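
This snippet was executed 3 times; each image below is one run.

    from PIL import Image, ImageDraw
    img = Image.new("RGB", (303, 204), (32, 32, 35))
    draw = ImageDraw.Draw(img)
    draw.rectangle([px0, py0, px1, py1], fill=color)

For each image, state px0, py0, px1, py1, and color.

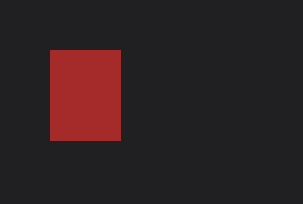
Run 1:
px0 = 50; py0 = 50; px1 = 120; py1 = 140; color = 'brown'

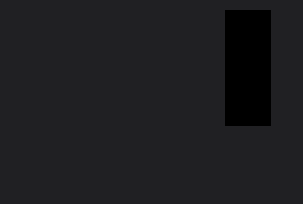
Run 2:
px0 = 225; py0 = 10; px1 = 270; py1 = 125; color = 'black'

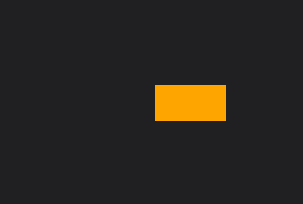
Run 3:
px0 = 155; py0 = 85; px1 = 225; py1 = 120; color = 'orange'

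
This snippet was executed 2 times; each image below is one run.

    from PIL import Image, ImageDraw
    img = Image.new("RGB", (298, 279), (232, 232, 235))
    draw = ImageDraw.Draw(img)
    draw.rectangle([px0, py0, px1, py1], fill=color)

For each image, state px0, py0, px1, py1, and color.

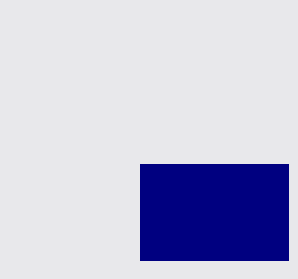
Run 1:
px0 = 140, py0 = 164, px1 = 288, py1 = 260, color = 'navy'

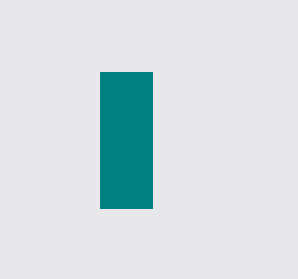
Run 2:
px0 = 100, py0 = 72, px1 = 152, py1 = 208, color = 'teal'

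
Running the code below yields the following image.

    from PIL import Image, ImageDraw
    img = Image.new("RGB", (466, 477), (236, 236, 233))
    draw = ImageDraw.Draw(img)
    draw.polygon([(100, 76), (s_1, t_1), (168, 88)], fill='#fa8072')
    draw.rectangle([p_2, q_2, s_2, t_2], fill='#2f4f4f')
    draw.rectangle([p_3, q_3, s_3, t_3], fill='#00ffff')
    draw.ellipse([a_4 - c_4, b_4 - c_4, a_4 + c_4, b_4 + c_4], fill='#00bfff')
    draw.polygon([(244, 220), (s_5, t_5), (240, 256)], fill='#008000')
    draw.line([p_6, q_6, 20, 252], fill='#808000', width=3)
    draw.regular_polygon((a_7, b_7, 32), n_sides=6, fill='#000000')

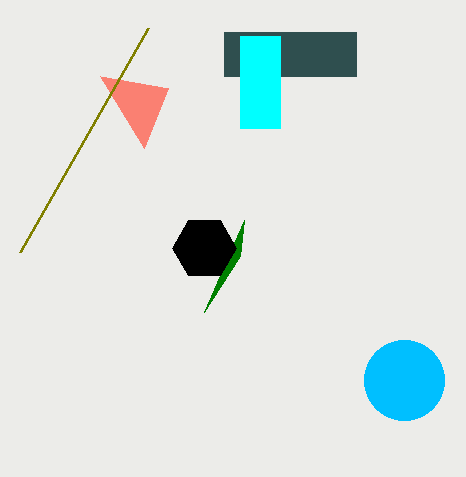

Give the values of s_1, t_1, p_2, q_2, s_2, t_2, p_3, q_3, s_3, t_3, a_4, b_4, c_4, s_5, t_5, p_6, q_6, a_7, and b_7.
s_1 = 144
t_1 = 148
p_2 = 224
q_2 = 32
s_2 = 356
t_2 = 76
p_3 = 240
q_3 = 36
s_3 = 280
t_3 = 128
a_4 = 404
b_4 = 380
c_4 = 40
s_5 = 204
t_5 = 312
p_6 = 148
q_6 = 28
a_7 = 204
b_7 = 248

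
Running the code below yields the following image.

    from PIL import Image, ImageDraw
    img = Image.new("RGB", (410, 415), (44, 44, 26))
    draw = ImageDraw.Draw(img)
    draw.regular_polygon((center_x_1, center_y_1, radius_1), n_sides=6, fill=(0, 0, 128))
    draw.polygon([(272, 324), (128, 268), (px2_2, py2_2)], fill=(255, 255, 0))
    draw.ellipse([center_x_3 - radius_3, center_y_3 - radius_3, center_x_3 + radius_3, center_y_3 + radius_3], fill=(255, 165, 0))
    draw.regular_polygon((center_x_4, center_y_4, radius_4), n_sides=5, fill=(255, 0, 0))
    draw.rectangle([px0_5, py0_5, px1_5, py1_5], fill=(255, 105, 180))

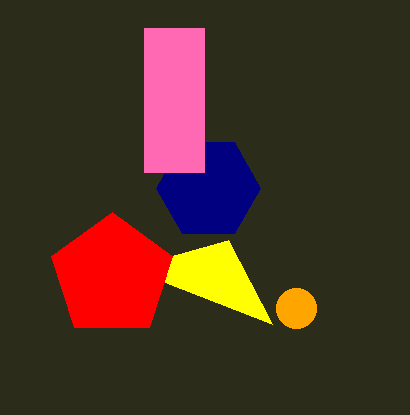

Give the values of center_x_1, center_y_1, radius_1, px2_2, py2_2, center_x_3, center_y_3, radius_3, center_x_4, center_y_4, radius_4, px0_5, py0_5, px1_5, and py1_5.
center_x_1 = 208, center_y_1 = 188, radius_1 = 52, px2_2 = 228, py2_2 = 240, center_x_3 = 296, center_y_3 = 308, radius_3 = 20, center_x_4 = 112, center_y_4 = 276, radius_4 = 64, px0_5 = 144, py0_5 = 28, px1_5 = 204, py1_5 = 172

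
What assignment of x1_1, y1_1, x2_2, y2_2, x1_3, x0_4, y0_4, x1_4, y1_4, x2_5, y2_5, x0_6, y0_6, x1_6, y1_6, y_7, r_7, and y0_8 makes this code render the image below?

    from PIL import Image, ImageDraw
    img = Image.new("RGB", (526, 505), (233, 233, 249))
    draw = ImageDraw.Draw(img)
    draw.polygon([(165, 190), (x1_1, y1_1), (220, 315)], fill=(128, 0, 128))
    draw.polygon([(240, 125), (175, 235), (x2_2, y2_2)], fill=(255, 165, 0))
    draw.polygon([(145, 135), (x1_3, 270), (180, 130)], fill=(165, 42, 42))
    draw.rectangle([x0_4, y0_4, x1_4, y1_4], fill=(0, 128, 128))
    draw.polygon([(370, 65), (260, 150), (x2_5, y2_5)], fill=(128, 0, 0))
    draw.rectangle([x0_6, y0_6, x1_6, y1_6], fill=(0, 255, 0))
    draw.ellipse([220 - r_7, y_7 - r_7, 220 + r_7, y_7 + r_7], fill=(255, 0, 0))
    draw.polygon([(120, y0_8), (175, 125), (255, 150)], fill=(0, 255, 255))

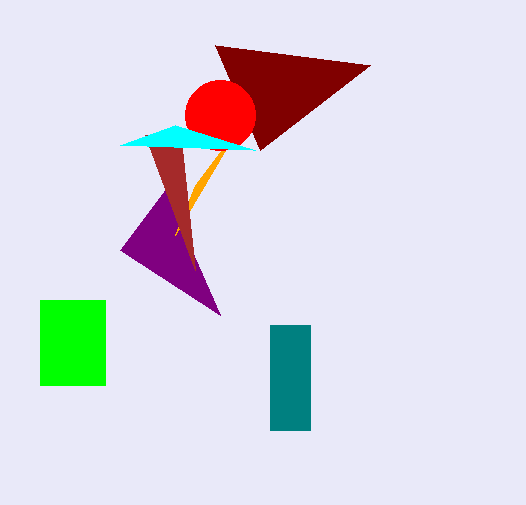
x1_1 = 120, y1_1 = 250, x2_2 = 195, y2_2 = 185, x1_3 = 195, x0_4 = 270, y0_4 = 325, x1_4 = 310, y1_4 = 430, x2_5 = 215, y2_5 = 45, x0_6 = 40, y0_6 = 300, x1_6 = 105, y1_6 = 385, y_7 = 115, r_7 = 35, y0_8 = 145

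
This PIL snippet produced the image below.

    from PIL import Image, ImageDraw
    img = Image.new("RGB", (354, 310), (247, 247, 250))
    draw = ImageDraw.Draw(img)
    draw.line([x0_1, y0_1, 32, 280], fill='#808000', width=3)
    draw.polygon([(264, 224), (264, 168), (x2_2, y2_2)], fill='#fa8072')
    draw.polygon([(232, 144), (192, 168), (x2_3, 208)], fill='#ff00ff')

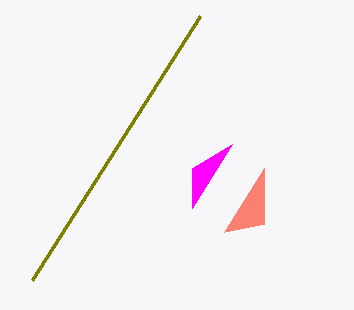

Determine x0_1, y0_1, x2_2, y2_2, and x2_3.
x0_1 = 200
y0_1 = 16
x2_2 = 224
y2_2 = 232
x2_3 = 192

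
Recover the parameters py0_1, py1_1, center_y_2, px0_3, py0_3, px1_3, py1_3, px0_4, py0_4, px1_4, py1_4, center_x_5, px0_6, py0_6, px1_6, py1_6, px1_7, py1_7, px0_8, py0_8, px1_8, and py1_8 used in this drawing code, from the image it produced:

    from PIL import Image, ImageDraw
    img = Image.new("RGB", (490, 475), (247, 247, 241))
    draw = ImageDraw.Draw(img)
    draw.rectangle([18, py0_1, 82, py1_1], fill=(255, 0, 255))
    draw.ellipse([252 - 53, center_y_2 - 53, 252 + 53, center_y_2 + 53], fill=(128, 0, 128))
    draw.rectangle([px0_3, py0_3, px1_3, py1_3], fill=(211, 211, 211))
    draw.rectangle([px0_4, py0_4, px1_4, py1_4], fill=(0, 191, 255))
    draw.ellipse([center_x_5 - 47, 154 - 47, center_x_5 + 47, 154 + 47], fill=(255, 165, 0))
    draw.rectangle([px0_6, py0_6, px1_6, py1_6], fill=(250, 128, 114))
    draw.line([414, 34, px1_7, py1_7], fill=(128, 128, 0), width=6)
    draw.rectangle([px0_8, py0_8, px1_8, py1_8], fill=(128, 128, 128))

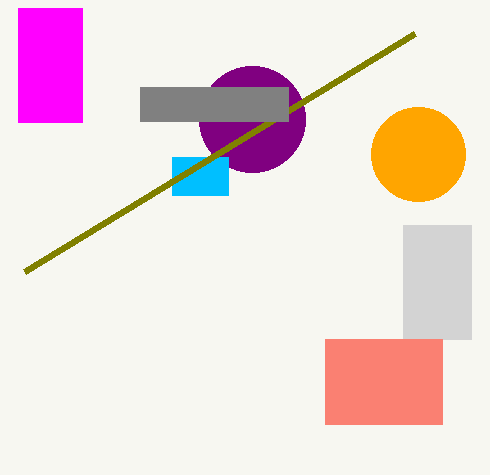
py0_1 = 8, py1_1 = 122, center_y_2 = 119, px0_3 = 403, py0_3 = 225, px1_3 = 471, py1_3 = 339, px0_4 = 172, py0_4 = 157, px1_4 = 228, py1_4 = 195, center_x_5 = 418, px0_6 = 325, py0_6 = 339, px1_6 = 442, py1_6 = 424, px1_7 = 24, py1_7 = 272, px0_8 = 140, py0_8 = 87, px1_8 = 288, py1_8 = 121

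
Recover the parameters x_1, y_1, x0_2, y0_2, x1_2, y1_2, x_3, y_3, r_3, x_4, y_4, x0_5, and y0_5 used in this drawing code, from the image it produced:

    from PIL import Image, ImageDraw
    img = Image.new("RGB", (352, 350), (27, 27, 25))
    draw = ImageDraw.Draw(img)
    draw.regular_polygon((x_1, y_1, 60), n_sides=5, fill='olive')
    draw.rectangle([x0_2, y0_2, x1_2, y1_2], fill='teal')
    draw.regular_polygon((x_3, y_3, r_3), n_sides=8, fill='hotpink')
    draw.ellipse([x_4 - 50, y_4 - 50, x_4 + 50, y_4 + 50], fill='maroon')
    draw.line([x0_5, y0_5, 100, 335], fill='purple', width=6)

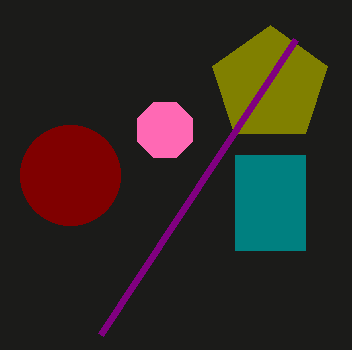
x_1 = 270; y_1 = 85; x0_2 = 235; y0_2 = 155; x1_2 = 305; y1_2 = 250; x_3 = 165; y_3 = 130; r_3 = 30; x_4 = 70; y_4 = 175; x0_5 = 295; y0_5 = 40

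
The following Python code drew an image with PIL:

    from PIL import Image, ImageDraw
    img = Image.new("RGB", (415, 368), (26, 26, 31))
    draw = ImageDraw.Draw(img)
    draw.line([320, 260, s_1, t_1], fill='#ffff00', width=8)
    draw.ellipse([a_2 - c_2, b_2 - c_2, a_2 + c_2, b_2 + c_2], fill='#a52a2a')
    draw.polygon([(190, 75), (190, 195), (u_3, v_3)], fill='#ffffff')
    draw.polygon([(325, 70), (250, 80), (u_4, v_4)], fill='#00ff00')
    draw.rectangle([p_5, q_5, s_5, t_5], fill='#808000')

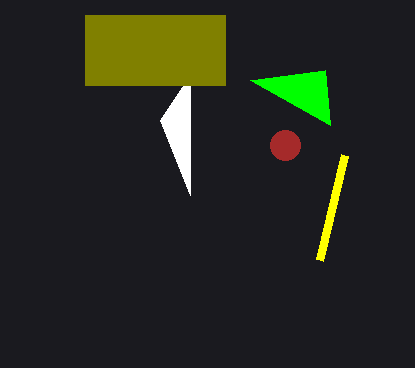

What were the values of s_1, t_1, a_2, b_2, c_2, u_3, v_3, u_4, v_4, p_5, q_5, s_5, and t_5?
s_1 = 345
t_1 = 155
a_2 = 285
b_2 = 145
c_2 = 15
u_3 = 160
v_3 = 120
u_4 = 330
v_4 = 125
p_5 = 85
q_5 = 15
s_5 = 225
t_5 = 85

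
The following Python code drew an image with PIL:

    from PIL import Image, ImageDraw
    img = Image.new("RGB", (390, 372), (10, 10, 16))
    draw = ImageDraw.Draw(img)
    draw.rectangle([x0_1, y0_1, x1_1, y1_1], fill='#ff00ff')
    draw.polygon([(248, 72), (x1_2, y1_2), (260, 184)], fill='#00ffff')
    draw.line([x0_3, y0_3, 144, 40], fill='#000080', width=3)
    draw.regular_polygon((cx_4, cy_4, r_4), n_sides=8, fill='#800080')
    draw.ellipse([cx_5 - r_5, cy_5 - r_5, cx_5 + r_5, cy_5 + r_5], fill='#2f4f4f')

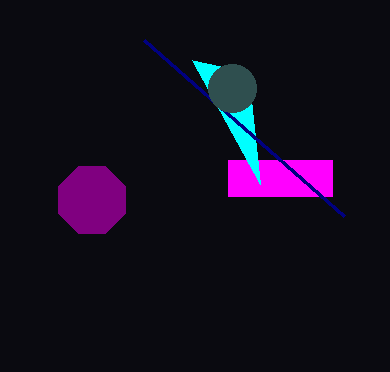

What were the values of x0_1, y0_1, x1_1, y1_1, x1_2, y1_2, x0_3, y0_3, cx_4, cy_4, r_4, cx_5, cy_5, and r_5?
x0_1 = 228
y0_1 = 160
x1_1 = 332
y1_1 = 196
x1_2 = 192
y1_2 = 60
x0_3 = 344
y0_3 = 216
cx_4 = 92
cy_4 = 200
r_4 = 36
cx_5 = 232
cy_5 = 88
r_5 = 24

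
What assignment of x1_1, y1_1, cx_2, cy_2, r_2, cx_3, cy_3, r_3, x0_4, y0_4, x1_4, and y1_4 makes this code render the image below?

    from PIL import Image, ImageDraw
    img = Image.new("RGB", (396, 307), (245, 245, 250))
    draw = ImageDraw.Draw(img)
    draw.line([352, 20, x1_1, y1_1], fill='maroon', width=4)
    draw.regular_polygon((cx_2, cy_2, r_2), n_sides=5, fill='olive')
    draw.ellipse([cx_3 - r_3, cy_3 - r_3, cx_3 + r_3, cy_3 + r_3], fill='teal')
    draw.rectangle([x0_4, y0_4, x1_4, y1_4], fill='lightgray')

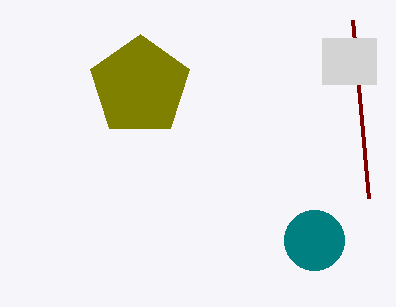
x1_1 = 368, y1_1 = 198, cx_2 = 140, cy_2 = 86, r_2 = 52, cx_3 = 314, cy_3 = 240, r_3 = 30, x0_4 = 322, y0_4 = 38, x1_4 = 376, y1_4 = 84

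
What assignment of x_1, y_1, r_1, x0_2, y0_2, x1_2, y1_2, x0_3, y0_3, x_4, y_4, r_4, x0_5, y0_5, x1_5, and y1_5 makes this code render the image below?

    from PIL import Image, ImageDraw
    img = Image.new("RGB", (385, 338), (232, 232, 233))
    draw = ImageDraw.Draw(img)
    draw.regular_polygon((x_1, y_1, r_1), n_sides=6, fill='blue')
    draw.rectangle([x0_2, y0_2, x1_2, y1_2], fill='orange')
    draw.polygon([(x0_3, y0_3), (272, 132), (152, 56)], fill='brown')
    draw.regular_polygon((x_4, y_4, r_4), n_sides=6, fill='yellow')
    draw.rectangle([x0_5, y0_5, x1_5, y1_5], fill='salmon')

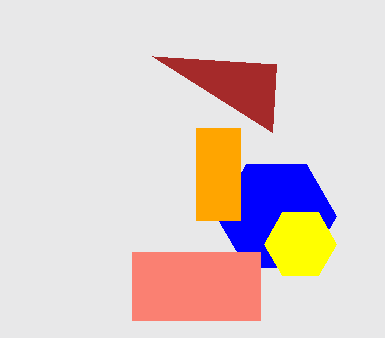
x_1 = 276
y_1 = 216
r_1 = 60
x0_2 = 196
y0_2 = 128
x1_2 = 240
y1_2 = 220
x0_3 = 276
y0_3 = 64
x_4 = 300
y_4 = 244
r_4 = 36
x0_5 = 132
y0_5 = 252
x1_5 = 260
y1_5 = 320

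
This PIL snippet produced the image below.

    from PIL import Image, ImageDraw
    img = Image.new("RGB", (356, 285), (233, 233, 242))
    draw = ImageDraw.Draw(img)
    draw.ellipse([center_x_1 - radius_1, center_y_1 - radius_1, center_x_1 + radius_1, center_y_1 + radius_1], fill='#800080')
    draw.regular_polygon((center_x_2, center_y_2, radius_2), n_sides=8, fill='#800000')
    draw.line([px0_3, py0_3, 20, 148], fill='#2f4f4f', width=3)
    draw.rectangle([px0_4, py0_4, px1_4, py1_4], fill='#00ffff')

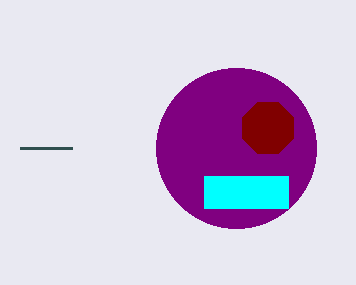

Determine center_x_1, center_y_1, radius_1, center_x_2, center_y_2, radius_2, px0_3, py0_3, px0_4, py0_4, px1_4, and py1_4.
center_x_1 = 236, center_y_1 = 148, radius_1 = 80, center_x_2 = 268, center_y_2 = 128, radius_2 = 28, px0_3 = 72, py0_3 = 148, px0_4 = 204, py0_4 = 176, px1_4 = 288, py1_4 = 208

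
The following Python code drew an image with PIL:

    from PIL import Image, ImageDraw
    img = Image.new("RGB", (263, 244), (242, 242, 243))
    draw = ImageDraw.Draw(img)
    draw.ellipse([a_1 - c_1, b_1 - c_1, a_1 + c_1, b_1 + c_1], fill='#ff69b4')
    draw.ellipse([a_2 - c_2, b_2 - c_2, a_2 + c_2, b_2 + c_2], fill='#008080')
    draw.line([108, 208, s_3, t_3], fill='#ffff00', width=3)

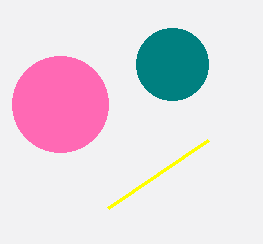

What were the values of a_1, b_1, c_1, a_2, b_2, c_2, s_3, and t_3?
a_1 = 60, b_1 = 104, c_1 = 48, a_2 = 172, b_2 = 64, c_2 = 36, s_3 = 208, t_3 = 140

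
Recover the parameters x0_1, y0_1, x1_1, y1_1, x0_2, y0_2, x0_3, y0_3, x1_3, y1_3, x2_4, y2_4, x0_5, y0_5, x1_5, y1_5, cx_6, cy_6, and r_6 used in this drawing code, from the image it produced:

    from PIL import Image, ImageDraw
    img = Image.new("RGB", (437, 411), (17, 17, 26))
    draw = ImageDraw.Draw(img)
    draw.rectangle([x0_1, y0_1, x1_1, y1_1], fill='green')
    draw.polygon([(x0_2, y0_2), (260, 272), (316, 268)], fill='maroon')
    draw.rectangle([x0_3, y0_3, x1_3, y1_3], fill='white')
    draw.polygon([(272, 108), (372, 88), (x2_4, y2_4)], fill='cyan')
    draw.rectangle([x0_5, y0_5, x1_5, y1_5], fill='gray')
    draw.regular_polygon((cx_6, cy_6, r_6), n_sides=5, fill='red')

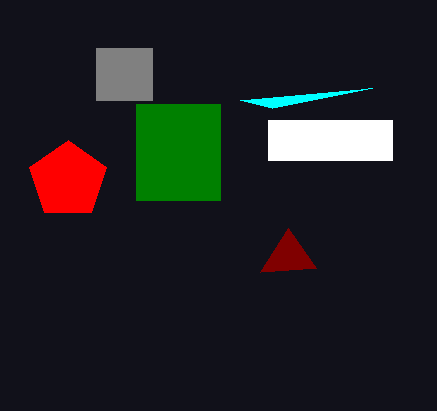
x0_1 = 136
y0_1 = 104
x1_1 = 220
y1_1 = 200
x0_2 = 288
y0_2 = 228
x0_3 = 268
y0_3 = 120
x1_3 = 392
y1_3 = 160
x2_4 = 240
y2_4 = 100
x0_5 = 96
y0_5 = 48
x1_5 = 152
y1_5 = 100
cx_6 = 68
cy_6 = 180
r_6 = 40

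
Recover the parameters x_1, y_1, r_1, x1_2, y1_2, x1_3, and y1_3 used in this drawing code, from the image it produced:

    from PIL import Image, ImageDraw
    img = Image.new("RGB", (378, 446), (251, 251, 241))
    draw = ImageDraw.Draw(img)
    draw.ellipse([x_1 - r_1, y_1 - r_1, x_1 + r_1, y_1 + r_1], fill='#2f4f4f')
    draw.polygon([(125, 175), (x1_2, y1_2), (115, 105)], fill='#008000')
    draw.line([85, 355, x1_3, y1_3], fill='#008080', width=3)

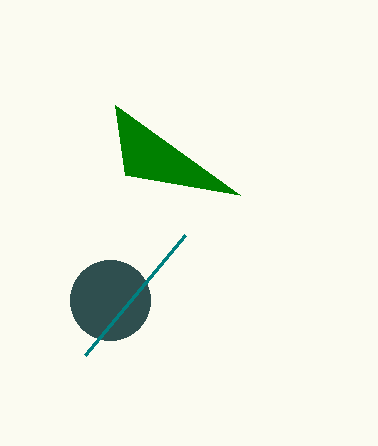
x_1 = 110
y_1 = 300
r_1 = 40
x1_2 = 240
y1_2 = 195
x1_3 = 185
y1_3 = 235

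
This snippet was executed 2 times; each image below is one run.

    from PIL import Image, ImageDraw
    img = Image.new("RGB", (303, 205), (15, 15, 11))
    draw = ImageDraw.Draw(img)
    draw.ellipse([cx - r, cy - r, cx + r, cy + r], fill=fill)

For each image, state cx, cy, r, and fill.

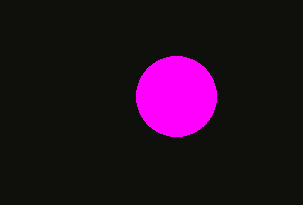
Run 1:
cx = 176
cy = 96
r = 40
fill = 'magenta'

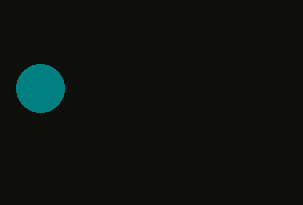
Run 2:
cx = 40; cy = 88; r = 24; fill = 'teal'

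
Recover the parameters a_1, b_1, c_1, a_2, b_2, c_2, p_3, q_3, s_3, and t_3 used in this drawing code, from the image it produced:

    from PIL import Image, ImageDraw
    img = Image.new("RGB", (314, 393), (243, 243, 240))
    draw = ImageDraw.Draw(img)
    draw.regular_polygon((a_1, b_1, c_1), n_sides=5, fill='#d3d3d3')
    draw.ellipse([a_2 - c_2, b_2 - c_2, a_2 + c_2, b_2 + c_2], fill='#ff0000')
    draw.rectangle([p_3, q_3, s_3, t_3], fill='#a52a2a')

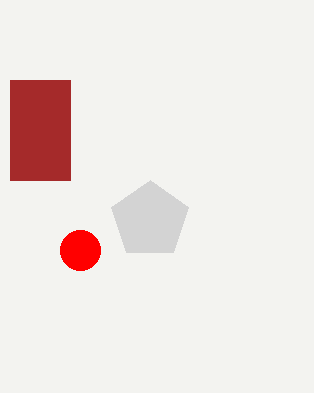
a_1 = 150; b_1 = 220; c_1 = 40; a_2 = 80; b_2 = 250; c_2 = 20; p_3 = 10; q_3 = 80; s_3 = 70; t_3 = 180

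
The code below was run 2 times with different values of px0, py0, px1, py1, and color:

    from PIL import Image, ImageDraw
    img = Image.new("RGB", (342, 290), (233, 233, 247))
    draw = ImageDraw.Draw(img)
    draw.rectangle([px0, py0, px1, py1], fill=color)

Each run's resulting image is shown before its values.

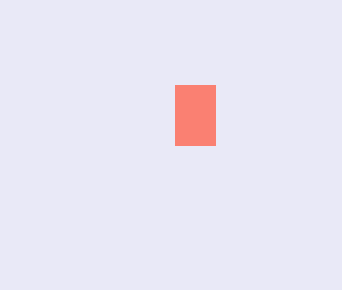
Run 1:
px0 = 175; py0 = 85; px1 = 215; py1 = 145; color = 'salmon'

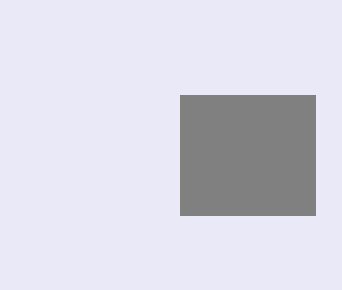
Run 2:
px0 = 180; py0 = 95; px1 = 315; py1 = 215; color = 'gray'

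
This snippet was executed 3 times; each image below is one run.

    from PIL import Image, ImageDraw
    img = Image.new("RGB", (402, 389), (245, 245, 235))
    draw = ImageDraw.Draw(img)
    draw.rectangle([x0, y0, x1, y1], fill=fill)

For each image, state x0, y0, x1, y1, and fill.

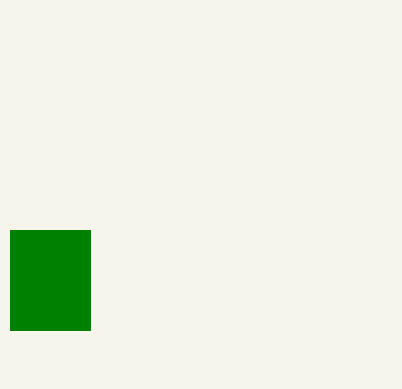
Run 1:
x0 = 10; y0 = 230; x1 = 90; y1 = 330; fill = 'green'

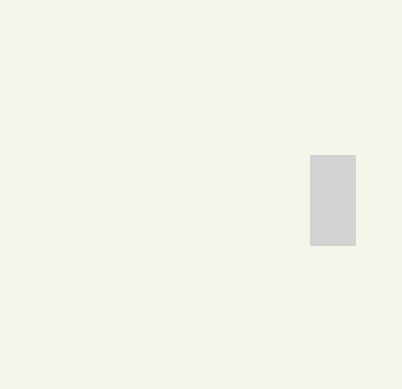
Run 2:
x0 = 310
y0 = 155
x1 = 355
y1 = 245
fill = 'lightgray'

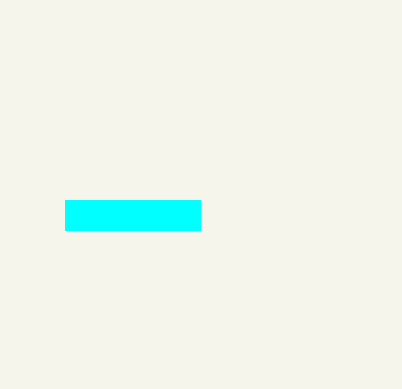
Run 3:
x0 = 65
y0 = 200
x1 = 200
y1 = 230
fill = 'cyan'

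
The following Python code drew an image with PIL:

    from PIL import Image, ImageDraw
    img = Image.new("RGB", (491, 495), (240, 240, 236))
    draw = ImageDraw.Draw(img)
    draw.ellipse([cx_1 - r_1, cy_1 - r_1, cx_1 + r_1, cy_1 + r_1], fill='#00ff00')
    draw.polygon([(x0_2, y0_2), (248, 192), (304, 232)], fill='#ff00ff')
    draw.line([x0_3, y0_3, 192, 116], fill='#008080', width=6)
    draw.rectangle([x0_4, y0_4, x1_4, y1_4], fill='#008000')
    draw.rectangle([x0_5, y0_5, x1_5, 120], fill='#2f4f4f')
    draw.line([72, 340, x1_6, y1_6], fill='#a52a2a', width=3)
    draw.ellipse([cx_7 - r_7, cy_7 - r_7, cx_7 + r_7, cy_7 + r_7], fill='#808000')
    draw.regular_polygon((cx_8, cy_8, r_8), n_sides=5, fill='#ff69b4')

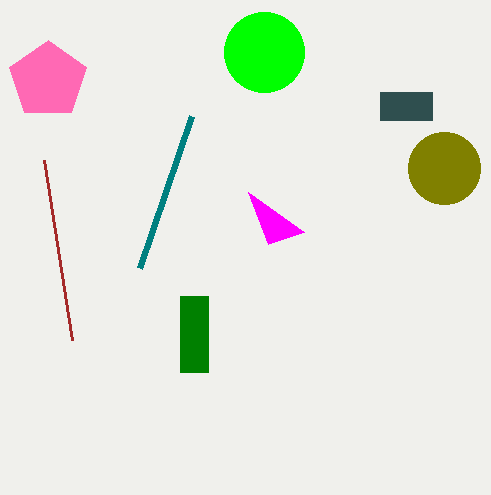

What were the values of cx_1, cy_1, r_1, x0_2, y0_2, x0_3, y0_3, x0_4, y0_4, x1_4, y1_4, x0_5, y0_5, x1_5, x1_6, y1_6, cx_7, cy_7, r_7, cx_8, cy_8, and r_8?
cx_1 = 264; cy_1 = 52; r_1 = 40; x0_2 = 268; y0_2 = 244; x0_3 = 140; y0_3 = 268; x0_4 = 180; y0_4 = 296; x1_4 = 208; y1_4 = 372; x0_5 = 380; y0_5 = 92; x1_5 = 432; x1_6 = 44; y1_6 = 160; cx_7 = 444; cy_7 = 168; r_7 = 36; cx_8 = 48; cy_8 = 80; r_8 = 40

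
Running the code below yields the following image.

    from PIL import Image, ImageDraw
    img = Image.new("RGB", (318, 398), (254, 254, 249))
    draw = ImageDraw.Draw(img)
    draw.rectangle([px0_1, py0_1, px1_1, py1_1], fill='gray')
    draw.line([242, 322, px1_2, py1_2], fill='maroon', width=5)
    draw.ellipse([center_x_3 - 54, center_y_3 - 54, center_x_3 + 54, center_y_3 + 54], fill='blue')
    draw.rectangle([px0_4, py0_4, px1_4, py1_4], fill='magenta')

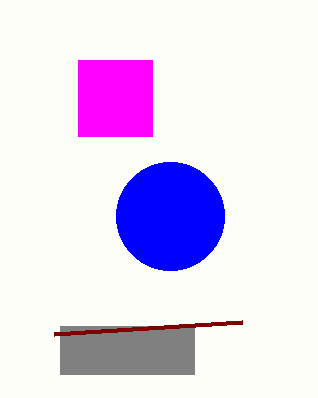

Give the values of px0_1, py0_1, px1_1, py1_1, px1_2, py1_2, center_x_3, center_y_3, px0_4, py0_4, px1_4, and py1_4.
px0_1 = 60, py0_1 = 326, px1_1 = 194, py1_1 = 374, px1_2 = 54, py1_2 = 334, center_x_3 = 170, center_y_3 = 216, px0_4 = 78, py0_4 = 60, px1_4 = 152, py1_4 = 136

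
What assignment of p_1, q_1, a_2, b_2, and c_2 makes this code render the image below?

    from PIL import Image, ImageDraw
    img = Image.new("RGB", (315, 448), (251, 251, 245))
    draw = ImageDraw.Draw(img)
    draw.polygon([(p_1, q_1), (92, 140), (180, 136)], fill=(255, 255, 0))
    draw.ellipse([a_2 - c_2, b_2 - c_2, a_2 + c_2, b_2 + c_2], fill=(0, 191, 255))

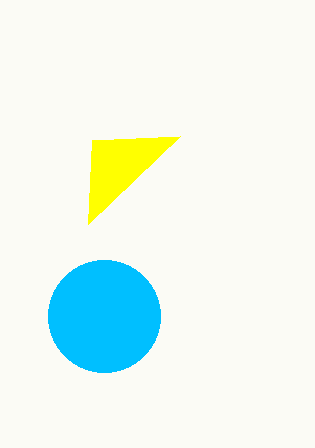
p_1 = 88
q_1 = 224
a_2 = 104
b_2 = 316
c_2 = 56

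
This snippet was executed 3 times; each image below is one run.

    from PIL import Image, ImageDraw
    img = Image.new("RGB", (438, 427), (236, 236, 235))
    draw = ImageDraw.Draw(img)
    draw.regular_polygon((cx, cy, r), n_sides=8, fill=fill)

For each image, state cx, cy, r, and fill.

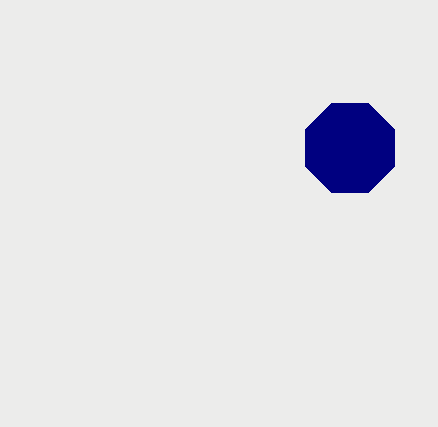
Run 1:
cx = 350; cy = 148; r = 48; fill = 'navy'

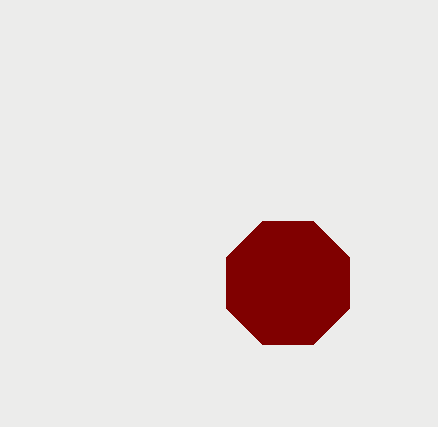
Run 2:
cx = 288
cy = 283
r = 67
fill = 'maroon'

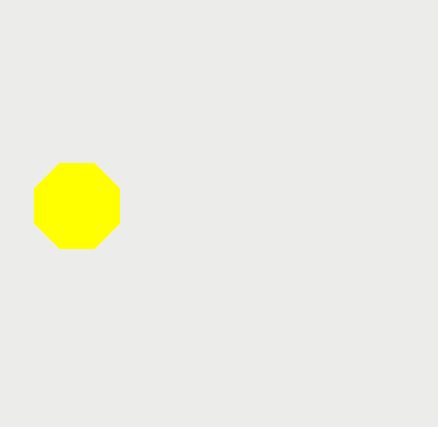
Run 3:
cx = 77, cy = 206, r = 46, fill = 'yellow'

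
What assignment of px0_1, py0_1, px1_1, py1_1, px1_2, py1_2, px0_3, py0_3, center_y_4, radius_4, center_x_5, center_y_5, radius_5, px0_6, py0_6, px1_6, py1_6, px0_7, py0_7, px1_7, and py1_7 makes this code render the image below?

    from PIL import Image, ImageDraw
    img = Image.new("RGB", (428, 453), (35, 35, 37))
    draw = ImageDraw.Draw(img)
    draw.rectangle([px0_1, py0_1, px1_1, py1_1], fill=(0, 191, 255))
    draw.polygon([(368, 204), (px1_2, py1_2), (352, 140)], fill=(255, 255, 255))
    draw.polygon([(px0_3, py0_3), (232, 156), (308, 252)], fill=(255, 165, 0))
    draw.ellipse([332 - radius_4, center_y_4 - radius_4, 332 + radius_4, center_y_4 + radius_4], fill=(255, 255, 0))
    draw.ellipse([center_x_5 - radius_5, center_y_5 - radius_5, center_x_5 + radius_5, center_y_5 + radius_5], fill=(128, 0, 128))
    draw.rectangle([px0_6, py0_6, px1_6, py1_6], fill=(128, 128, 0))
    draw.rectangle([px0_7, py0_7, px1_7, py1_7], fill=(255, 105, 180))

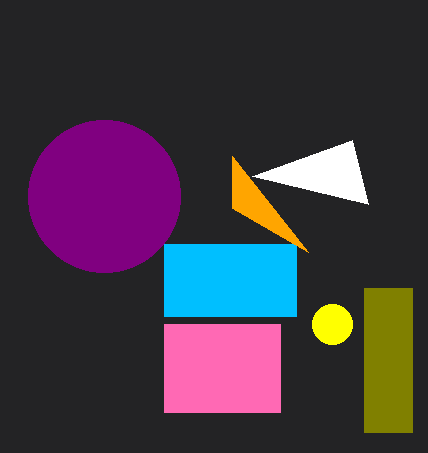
px0_1 = 164
py0_1 = 244
px1_1 = 296
py1_1 = 316
px1_2 = 252
py1_2 = 176
px0_3 = 232
py0_3 = 208
center_y_4 = 324
radius_4 = 20
center_x_5 = 104
center_y_5 = 196
radius_5 = 76
px0_6 = 364
py0_6 = 288
px1_6 = 412
py1_6 = 432
px0_7 = 164
py0_7 = 324
px1_7 = 280
py1_7 = 412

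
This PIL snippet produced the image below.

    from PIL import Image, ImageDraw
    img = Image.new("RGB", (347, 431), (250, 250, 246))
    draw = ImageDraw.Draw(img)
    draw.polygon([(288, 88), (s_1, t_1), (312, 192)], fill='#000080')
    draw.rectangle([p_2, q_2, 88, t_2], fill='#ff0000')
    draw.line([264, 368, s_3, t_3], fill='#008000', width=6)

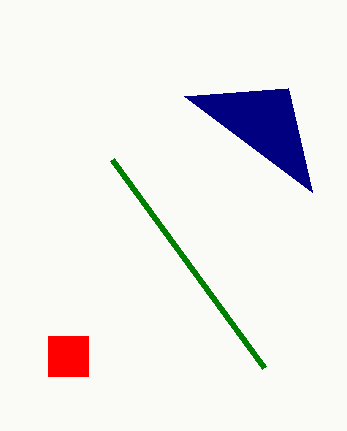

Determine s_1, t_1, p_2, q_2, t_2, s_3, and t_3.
s_1 = 184
t_1 = 96
p_2 = 48
q_2 = 336
t_2 = 376
s_3 = 112
t_3 = 160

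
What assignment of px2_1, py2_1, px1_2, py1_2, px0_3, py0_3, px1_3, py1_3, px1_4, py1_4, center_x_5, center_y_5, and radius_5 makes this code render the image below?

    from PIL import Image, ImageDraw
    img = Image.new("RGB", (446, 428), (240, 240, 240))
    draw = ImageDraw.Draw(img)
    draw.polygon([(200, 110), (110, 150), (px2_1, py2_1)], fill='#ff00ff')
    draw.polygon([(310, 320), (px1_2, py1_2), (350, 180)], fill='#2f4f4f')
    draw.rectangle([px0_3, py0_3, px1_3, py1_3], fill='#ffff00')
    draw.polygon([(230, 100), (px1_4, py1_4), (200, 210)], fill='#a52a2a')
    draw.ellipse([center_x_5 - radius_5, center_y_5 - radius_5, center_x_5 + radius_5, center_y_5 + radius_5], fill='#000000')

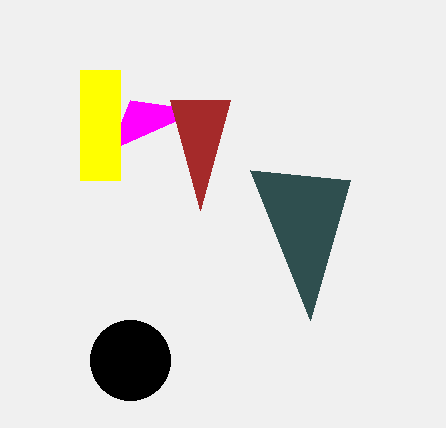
px2_1 = 130; py2_1 = 100; px1_2 = 250; py1_2 = 170; px0_3 = 80; py0_3 = 70; px1_3 = 120; py1_3 = 180; px1_4 = 170; py1_4 = 100; center_x_5 = 130; center_y_5 = 360; radius_5 = 40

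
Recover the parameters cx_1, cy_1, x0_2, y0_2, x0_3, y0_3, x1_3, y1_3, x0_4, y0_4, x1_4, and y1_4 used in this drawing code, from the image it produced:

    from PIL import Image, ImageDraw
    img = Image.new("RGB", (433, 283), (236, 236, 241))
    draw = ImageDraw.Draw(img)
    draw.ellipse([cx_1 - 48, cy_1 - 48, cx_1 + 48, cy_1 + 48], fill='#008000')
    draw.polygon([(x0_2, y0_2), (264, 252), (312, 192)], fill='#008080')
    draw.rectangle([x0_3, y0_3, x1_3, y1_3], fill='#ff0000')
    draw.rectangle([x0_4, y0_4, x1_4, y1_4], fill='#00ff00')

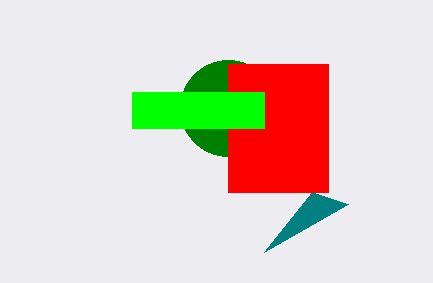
cx_1 = 228; cy_1 = 108; x0_2 = 348; y0_2 = 204; x0_3 = 228; y0_3 = 64; x1_3 = 328; y1_3 = 192; x0_4 = 132; y0_4 = 92; x1_4 = 264; y1_4 = 128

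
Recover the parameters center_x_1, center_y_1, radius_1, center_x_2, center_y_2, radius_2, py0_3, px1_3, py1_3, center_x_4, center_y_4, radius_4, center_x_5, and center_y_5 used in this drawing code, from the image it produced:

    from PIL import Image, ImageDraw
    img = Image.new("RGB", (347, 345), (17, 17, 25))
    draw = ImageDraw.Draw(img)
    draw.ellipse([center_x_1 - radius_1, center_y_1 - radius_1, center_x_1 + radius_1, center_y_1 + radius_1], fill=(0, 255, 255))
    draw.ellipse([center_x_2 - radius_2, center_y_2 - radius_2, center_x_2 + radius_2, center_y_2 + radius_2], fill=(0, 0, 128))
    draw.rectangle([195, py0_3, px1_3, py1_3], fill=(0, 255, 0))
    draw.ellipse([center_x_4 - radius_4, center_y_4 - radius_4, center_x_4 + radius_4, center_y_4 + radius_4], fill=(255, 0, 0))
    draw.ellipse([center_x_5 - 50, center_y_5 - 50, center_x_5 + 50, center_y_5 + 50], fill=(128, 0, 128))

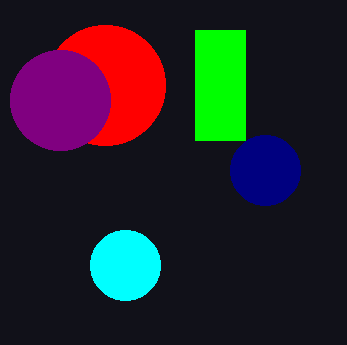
center_x_1 = 125
center_y_1 = 265
radius_1 = 35
center_x_2 = 265
center_y_2 = 170
radius_2 = 35
py0_3 = 30
px1_3 = 245
py1_3 = 140
center_x_4 = 105
center_y_4 = 85
radius_4 = 60
center_x_5 = 60
center_y_5 = 100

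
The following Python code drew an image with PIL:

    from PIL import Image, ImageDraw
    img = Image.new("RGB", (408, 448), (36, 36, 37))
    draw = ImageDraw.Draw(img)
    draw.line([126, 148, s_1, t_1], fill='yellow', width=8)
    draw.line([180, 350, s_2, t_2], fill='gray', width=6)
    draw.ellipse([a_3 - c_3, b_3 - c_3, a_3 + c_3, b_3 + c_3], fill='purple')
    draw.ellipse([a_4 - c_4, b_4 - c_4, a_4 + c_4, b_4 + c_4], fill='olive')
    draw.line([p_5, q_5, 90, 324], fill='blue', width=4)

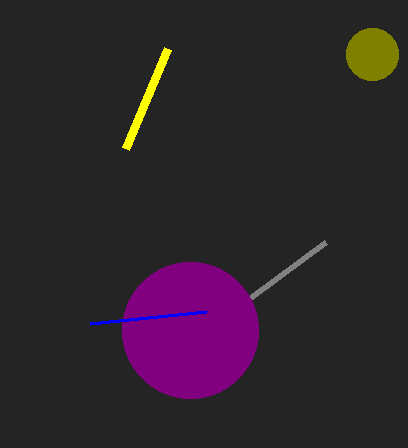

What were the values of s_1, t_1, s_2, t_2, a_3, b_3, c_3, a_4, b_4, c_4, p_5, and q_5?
s_1 = 168
t_1 = 48
s_2 = 326
t_2 = 242
a_3 = 190
b_3 = 330
c_3 = 68
a_4 = 372
b_4 = 54
c_4 = 26
p_5 = 206
q_5 = 312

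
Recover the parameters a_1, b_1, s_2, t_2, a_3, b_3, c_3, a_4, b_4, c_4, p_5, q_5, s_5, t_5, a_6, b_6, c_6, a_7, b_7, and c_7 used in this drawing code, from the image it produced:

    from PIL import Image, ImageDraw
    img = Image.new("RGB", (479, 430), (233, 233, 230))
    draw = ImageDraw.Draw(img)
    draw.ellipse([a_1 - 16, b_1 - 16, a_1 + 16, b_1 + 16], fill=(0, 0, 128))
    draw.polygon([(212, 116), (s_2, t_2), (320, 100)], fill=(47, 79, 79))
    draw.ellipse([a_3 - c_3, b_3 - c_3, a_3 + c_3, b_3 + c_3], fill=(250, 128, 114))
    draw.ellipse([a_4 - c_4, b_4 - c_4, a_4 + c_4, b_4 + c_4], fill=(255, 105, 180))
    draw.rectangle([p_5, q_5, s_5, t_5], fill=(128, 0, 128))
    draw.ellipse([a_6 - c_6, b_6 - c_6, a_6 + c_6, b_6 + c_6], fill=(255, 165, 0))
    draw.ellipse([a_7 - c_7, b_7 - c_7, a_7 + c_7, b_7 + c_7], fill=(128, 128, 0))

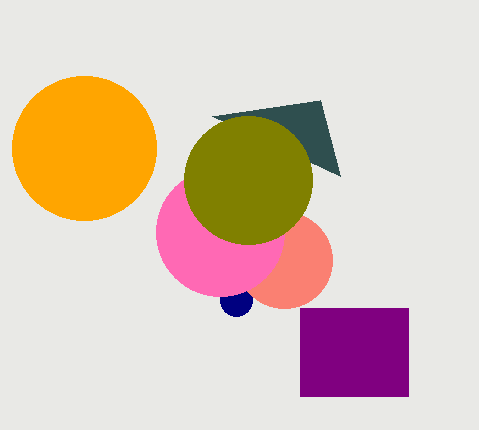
a_1 = 236; b_1 = 300; s_2 = 340; t_2 = 176; a_3 = 284; b_3 = 260; c_3 = 48; a_4 = 220; b_4 = 232; c_4 = 64; p_5 = 300; q_5 = 308; s_5 = 408; t_5 = 396; a_6 = 84; b_6 = 148; c_6 = 72; a_7 = 248; b_7 = 180; c_7 = 64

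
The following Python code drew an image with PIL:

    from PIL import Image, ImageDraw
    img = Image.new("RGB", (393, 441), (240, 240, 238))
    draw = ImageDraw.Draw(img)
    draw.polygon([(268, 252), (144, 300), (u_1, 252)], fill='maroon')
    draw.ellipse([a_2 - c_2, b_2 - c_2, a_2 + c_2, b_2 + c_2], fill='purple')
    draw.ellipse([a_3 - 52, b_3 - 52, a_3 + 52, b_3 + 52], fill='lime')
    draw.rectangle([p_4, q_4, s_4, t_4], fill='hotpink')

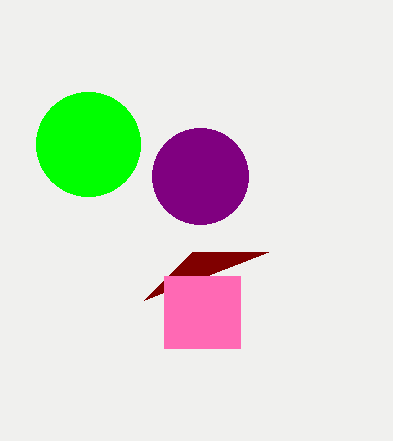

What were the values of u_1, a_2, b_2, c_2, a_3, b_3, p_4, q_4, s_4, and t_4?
u_1 = 192
a_2 = 200
b_2 = 176
c_2 = 48
a_3 = 88
b_3 = 144
p_4 = 164
q_4 = 276
s_4 = 240
t_4 = 348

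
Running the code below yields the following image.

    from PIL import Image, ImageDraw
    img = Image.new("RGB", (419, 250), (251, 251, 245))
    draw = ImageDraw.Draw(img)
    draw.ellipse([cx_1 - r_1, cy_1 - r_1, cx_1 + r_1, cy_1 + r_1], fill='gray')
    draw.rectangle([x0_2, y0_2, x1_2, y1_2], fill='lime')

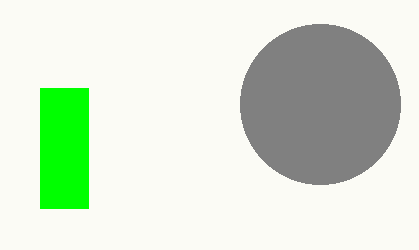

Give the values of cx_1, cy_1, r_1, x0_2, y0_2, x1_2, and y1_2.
cx_1 = 320, cy_1 = 104, r_1 = 80, x0_2 = 40, y0_2 = 88, x1_2 = 88, y1_2 = 208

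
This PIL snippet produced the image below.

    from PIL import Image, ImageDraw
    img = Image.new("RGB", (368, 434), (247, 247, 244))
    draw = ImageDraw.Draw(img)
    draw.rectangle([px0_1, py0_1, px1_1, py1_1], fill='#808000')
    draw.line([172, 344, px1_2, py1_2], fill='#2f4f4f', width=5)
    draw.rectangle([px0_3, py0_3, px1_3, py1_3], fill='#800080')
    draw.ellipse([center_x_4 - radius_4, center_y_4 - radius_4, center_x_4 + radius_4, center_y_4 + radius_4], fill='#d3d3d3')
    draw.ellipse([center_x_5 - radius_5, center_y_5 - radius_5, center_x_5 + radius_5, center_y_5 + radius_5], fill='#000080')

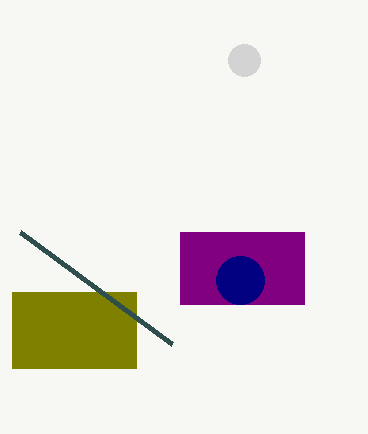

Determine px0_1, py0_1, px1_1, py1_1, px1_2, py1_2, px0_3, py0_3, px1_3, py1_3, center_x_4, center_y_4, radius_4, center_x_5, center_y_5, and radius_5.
px0_1 = 12, py0_1 = 292, px1_1 = 136, py1_1 = 368, px1_2 = 20, py1_2 = 232, px0_3 = 180, py0_3 = 232, px1_3 = 304, py1_3 = 304, center_x_4 = 244, center_y_4 = 60, radius_4 = 16, center_x_5 = 240, center_y_5 = 280, radius_5 = 24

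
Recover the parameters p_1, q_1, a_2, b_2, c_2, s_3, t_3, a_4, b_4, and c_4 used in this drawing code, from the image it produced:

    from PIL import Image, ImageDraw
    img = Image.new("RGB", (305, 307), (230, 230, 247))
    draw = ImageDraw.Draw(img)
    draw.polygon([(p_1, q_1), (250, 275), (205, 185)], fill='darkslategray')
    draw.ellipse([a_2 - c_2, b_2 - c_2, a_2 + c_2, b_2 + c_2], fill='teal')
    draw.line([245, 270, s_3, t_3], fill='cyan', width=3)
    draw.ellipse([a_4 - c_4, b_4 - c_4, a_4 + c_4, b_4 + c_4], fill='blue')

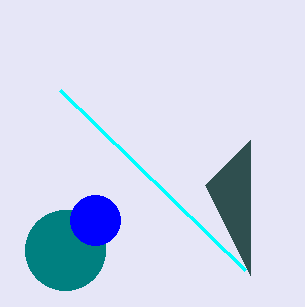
p_1 = 250; q_1 = 140; a_2 = 65; b_2 = 250; c_2 = 40; s_3 = 60; t_3 = 90; a_4 = 95; b_4 = 220; c_4 = 25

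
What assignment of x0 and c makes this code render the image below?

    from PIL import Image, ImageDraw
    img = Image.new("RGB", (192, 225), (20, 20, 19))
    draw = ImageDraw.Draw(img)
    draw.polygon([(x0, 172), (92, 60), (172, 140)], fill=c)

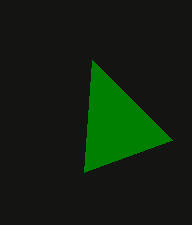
x0 = 84, c = 'green'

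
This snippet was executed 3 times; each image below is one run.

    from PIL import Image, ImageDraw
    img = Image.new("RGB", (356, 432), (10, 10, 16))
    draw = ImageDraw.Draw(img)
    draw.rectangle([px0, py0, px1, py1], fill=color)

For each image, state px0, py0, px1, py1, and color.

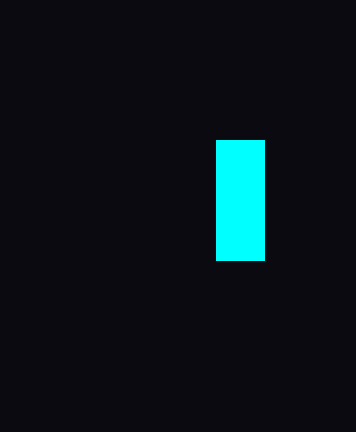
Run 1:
px0 = 216; py0 = 140; px1 = 264; py1 = 260; color = 'cyan'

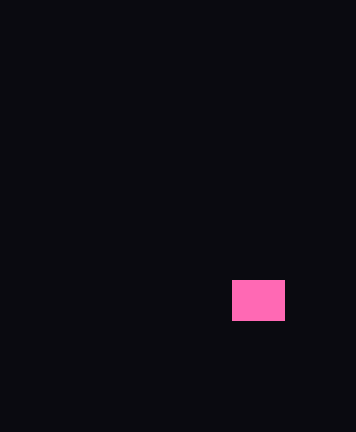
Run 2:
px0 = 232; py0 = 280; px1 = 284; py1 = 320; color = 'hotpink'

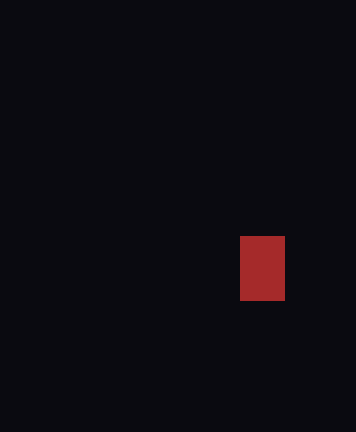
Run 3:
px0 = 240
py0 = 236
px1 = 284
py1 = 300
color = 'brown'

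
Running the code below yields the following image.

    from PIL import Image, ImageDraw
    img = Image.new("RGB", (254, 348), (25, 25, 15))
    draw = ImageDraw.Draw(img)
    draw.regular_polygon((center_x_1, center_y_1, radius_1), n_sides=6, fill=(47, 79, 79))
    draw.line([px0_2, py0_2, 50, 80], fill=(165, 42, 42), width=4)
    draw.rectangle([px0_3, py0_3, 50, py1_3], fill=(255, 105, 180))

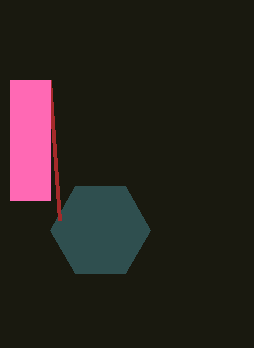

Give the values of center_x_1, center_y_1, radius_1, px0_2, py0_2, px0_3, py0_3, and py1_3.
center_x_1 = 100; center_y_1 = 230; radius_1 = 50; px0_2 = 60; py0_2 = 220; px0_3 = 10; py0_3 = 80; py1_3 = 200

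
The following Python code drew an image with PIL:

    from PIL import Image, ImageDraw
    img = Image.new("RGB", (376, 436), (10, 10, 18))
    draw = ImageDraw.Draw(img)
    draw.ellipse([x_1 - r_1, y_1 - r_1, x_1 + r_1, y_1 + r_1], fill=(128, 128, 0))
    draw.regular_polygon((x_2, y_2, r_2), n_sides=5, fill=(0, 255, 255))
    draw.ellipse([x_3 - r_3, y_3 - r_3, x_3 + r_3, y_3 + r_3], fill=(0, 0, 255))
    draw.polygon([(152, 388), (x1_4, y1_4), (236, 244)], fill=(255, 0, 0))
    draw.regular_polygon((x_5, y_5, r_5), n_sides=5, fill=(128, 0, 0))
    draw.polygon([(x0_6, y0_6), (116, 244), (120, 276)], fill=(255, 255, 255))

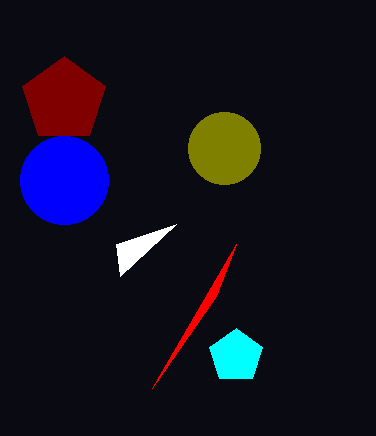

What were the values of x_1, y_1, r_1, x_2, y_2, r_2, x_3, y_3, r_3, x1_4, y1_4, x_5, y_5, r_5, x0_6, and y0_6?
x_1 = 224
y_1 = 148
r_1 = 36
x_2 = 236
y_2 = 356
r_2 = 28
x_3 = 64
y_3 = 180
r_3 = 44
x1_4 = 216
y1_4 = 296
x_5 = 64
y_5 = 100
r_5 = 44
x0_6 = 176
y0_6 = 224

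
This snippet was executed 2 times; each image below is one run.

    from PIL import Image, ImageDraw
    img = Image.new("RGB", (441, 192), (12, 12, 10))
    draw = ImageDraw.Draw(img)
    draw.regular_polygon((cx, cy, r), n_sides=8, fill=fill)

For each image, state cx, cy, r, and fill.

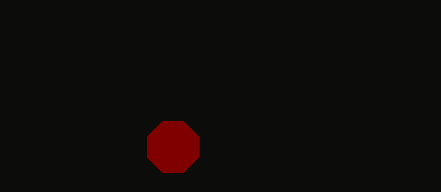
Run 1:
cx = 173; cy = 147; r = 28; fill = 'maroon'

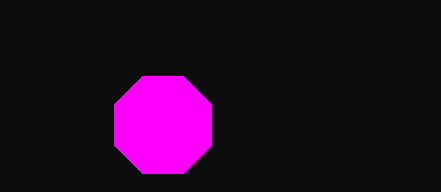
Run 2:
cx = 163, cy = 125, r = 53, fill = 'magenta'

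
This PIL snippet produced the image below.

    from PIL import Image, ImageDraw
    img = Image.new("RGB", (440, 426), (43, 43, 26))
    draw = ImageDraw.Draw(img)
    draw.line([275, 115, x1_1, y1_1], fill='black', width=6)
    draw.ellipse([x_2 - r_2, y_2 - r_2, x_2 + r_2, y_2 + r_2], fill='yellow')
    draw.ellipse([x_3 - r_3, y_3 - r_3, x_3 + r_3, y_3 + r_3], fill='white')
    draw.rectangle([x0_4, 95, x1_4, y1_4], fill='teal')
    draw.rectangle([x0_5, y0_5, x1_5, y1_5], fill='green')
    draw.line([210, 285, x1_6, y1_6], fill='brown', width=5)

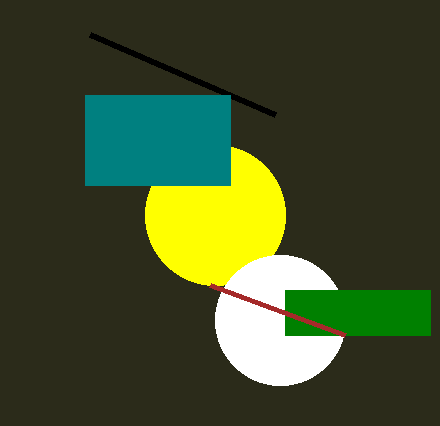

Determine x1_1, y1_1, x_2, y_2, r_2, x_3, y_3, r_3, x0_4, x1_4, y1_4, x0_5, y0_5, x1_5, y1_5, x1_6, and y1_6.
x1_1 = 90
y1_1 = 35
x_2 = 215
y_2 = 215
r_2 = 70
x_3 = 280
y_3 = 320
r_3 = 65
x0_4 = 85
x1_4 = 230
y1_4 = 185
x0_5 = 285
y0_5 = 290
x1_5 = 430
y1_5 = 335
x1_6 = 345
y1_6 = 335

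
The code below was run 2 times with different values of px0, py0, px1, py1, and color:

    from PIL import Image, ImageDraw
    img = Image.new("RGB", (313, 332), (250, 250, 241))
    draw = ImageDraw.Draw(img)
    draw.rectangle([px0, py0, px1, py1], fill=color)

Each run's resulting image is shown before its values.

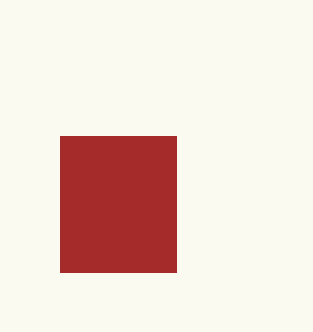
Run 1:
px0 = 60, py0 = 136, px1 = 176, py1 = 272, color = 'brown'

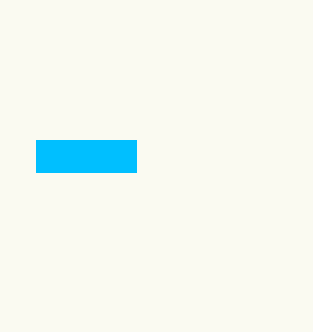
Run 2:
px0 = 36; py0 = 140; px1 = 136; py1 = 172; color = 'deepskyblue'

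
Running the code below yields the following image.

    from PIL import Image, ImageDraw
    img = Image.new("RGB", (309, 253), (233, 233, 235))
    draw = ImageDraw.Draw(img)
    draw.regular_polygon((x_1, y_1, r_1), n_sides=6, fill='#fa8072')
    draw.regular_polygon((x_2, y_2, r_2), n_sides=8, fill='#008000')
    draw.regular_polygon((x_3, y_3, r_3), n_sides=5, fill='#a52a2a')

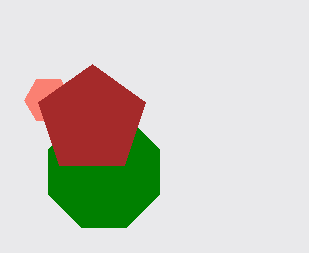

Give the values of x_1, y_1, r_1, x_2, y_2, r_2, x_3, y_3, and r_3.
x_1 = 48; y_1 = 100; r_1 = 24; x_2 = 104; y_2 = 172; r_2 = 60; x_3 = 92; y_3 = 120; r_3 = 56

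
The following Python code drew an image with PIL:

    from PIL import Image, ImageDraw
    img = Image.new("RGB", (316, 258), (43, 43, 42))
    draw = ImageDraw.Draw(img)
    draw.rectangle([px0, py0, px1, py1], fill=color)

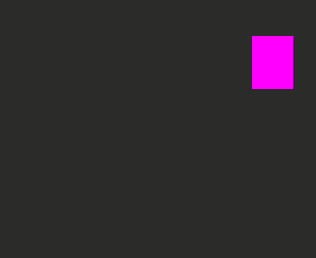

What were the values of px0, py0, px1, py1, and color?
px0 = 252; py0 = 36; px1 = 292; py1 = 88; color = 'magenta'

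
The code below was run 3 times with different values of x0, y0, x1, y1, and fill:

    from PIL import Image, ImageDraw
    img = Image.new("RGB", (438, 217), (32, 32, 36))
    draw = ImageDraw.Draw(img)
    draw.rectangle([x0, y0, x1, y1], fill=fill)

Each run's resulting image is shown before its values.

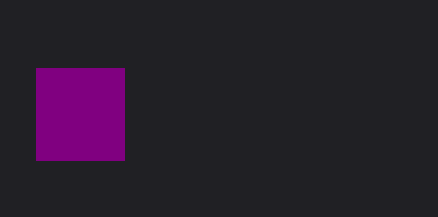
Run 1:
x0 = 36
y0 = 68
x1 = 124
y1 = 160
fill = 'purple'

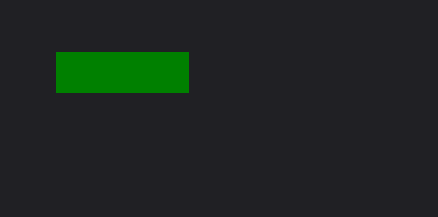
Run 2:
x0 = 56
y0 = 52
x1 = 188
y1 = 92
fill = 'green'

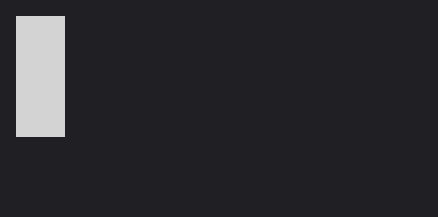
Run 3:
x0 = 16
y0 = 16
x1 = 64
y1 = 136
fill = 'lightgray'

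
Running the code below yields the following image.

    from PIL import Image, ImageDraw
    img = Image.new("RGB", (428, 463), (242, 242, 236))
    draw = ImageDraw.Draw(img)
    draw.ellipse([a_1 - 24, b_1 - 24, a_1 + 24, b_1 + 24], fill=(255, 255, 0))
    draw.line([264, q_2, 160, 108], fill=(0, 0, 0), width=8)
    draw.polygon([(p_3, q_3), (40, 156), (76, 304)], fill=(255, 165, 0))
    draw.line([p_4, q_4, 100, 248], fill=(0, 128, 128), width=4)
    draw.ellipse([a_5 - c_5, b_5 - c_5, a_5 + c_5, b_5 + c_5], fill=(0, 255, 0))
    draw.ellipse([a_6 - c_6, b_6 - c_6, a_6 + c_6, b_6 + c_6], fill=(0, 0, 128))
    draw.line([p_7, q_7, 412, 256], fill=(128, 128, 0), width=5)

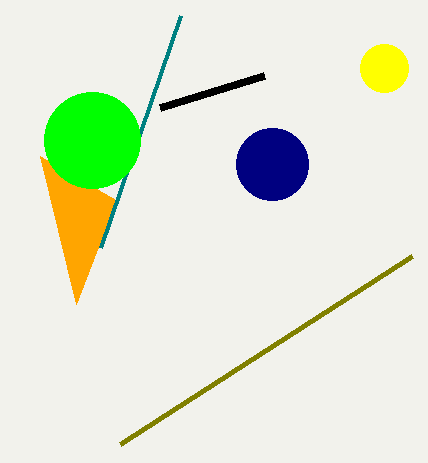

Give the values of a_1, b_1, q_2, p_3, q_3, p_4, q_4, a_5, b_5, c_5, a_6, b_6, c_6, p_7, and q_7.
a_1 = 384; b_1 = 68; q_2 = 76; p_3 = 116; q_3 = 200; p_4 = 180; q_4 = 16; a_5 = 92; b_5 = 140; c_5 = 48; a_6 = 272; b_6 = 164; c_6 = 36; p_7 = 120; q_7 = 444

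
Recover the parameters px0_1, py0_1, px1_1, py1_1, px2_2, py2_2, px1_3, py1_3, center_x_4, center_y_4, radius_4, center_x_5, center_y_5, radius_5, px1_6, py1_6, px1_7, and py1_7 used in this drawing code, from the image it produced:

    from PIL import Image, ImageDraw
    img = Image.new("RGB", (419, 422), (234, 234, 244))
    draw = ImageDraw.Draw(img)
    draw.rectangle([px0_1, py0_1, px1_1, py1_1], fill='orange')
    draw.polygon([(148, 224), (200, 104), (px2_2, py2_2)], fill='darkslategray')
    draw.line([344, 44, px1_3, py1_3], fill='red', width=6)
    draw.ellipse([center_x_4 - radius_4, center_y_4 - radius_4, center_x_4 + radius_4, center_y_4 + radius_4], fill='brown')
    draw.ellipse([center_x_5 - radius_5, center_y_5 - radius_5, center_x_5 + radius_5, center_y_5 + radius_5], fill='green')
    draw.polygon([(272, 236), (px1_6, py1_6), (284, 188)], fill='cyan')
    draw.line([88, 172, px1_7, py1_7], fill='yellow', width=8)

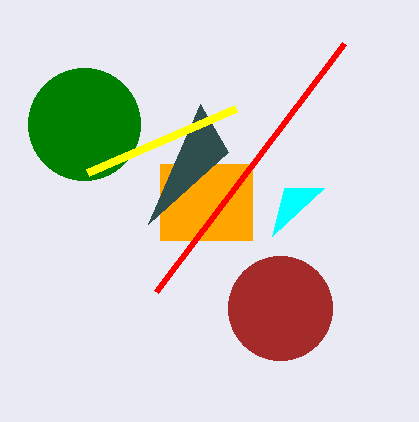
px0_1 = 160; py0_1 = 164; px1_1 = 252; py1_1 = 240; px2_2 = 228; py2_2 = 152; px1_3 = 156; py1_3 = 292; center_x_4 = 280; center_y_4 = 308; radius_4 = 52; center_x_5 = 84; center_y_5 = 124; radius_5 = 56; px1_6 = 324; py1_6 = 188; px1_7 = 236; py1_7 = 108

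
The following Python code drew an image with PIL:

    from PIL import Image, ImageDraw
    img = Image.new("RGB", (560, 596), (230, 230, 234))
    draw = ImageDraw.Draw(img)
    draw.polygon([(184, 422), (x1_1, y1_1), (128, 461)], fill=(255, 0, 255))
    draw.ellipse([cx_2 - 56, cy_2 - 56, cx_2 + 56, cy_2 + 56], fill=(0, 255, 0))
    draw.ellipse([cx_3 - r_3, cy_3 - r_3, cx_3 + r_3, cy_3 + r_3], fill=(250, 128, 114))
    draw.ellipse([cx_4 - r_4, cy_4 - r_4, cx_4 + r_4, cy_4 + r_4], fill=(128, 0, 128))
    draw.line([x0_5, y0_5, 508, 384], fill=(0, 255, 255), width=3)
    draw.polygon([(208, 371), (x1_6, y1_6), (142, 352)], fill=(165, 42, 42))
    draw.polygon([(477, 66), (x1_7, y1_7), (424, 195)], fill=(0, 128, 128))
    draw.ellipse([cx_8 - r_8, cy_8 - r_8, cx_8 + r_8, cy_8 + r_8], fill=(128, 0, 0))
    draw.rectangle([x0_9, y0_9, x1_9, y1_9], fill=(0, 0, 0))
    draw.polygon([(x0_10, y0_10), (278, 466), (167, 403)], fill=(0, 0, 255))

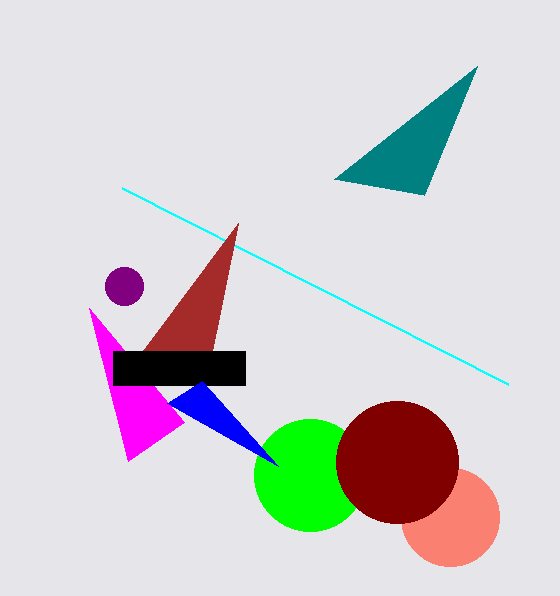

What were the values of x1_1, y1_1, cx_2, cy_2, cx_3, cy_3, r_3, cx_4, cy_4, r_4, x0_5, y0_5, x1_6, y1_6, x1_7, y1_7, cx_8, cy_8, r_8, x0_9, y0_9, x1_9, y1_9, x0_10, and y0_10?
x1_1 = 89, y1_1 = 308, cx_2 = 310, cy_2 = 475, cx_3 = 450, cy_3 = 517, r_3 = 49, cx_4 = 124, cy_4 = 286, r_4 = 19, x0_5 = 122, y0_5 = 188, x1_6 = 238, y1_6 = 223, x1_7 = 334, y1_7 = 179, cx_8 = 397, cy_8 = 462, r_8 = 61, x0_9 = 113, y0_9 = 351, x1_9 = 245, y1_9 = 385, x0_10 = 202, y0_10 = 381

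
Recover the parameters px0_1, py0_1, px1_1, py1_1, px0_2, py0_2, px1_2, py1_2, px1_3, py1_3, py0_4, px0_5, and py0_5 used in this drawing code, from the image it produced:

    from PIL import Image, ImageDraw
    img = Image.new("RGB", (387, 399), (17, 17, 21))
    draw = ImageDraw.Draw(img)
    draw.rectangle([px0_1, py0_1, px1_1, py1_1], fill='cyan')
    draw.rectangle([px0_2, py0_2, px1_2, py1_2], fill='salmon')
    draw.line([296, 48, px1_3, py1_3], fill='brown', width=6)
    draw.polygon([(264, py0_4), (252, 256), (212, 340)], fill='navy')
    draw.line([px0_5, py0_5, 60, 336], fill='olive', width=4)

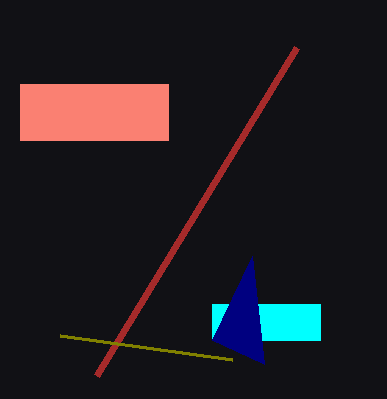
px0_1 = 212
py0_1 = 304
px1_1 = 320
py1_1 = 340
px0_2 = 20
py0_2 = 84
px1_2 = 168
py1_2 = 140
px1_3 = 96
py1_3 = 376
py0_4 = 364
px0_5 = 232
py0_5 = 360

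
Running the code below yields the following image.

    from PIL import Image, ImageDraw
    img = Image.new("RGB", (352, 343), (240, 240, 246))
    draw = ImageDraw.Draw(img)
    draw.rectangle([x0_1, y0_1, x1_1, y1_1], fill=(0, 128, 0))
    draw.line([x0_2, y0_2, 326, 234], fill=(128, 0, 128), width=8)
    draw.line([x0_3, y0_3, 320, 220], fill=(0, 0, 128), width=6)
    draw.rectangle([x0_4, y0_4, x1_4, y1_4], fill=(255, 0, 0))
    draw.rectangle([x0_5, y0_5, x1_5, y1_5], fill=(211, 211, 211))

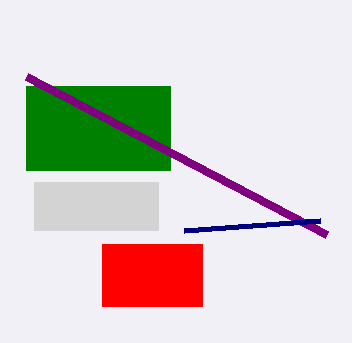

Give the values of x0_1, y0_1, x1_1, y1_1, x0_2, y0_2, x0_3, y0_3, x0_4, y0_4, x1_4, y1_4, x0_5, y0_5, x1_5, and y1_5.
x0_1 = 26; y0_1 = 86; x1_1 = 170; y1_1 = 170; x0_2 = 26; y0_2 = 76; x0_3 = 184; y0_3 = 230; x0_4 = 102; y0_4 = 244; x1_4 = 202; y1_4 = 306; x0_5 = 34; y0_5 = 182; x1_5 = 158; y1_5 = 230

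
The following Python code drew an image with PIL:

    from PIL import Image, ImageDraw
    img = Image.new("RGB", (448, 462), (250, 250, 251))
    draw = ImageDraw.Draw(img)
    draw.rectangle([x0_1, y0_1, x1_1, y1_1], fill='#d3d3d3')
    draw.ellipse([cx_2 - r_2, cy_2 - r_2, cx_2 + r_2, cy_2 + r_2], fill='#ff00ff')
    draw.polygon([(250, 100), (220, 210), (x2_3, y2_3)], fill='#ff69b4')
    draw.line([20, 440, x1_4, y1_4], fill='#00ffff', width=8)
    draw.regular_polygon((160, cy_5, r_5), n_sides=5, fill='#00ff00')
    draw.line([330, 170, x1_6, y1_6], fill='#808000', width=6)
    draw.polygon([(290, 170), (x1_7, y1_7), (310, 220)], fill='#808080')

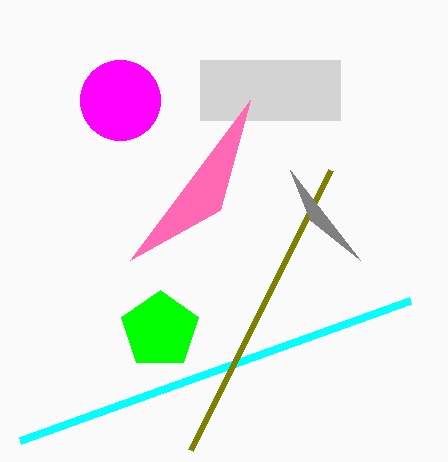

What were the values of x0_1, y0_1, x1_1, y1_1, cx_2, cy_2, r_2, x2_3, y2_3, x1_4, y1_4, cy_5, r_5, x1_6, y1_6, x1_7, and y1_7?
x0_1 = 200; y0_1 = 60; x1_1 = 340; y1_1 = 120; cx_2 = 120; cy_2 = 100; r_2 = 40; x2_3 = 130; y2_3 = 260; x1_4 = 410; y1_4 = 300; cy_5 = 330; r_5 = 40; x1_6 = 190; y1_6 = 450; x1_7 = 360; y1_7 = 260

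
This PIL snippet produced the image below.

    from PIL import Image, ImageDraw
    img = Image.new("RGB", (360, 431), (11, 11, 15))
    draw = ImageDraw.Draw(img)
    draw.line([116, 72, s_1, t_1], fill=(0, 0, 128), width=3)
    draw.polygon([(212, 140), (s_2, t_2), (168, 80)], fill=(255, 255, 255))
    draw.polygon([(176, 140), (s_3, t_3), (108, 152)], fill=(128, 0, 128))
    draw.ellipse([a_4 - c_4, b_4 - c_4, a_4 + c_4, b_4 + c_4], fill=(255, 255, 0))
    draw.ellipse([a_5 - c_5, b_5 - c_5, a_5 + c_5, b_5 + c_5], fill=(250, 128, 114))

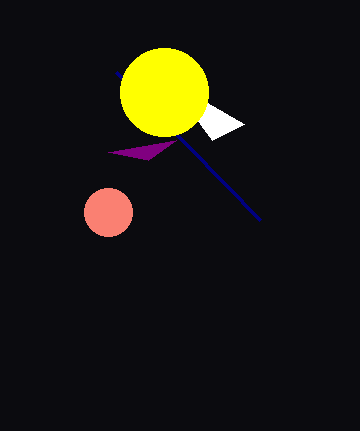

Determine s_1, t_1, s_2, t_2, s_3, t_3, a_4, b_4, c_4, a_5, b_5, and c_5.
s_1 = 260; t_1 = 220; s_2 = 244; t_2 = 124; s_3 = 148; t_3 = 160; a_4 = 164; b_4 = 92; c_4 = 44; a_5 = 108; b_5 = 212; c_5 = 24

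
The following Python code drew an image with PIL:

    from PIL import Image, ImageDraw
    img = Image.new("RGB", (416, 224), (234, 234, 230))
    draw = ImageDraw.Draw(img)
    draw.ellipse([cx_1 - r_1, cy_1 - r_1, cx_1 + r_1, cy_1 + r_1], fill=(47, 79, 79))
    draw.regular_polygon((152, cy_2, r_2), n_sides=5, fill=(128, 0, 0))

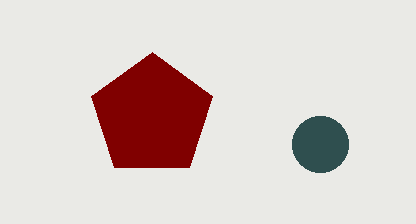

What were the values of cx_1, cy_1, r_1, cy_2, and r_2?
cx_1 = 320; cy_1 = 144; r_1 = 28; cy_2 = 116; r_2 = 64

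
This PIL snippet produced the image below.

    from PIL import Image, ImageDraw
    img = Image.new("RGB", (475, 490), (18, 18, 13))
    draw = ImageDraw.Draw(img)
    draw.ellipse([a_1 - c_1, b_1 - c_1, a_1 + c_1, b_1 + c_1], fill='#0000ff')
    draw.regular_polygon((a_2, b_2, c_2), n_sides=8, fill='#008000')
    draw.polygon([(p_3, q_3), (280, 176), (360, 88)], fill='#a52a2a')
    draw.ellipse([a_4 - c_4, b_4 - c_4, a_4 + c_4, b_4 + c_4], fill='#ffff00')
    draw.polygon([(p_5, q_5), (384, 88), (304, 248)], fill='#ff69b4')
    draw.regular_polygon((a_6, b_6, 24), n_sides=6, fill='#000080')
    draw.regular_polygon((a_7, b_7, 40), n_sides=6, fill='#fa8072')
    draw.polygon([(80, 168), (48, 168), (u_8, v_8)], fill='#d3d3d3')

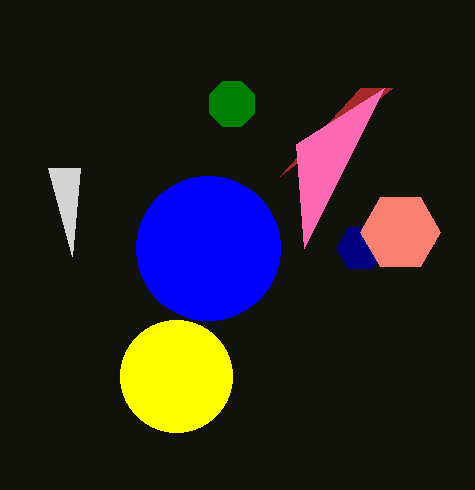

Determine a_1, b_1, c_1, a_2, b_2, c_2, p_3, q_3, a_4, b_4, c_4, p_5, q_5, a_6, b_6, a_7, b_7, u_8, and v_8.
a_1 = 208
b_1 = 248
c_1 = 72
a_2 = 232
b_2 = 104
c_2 = 24
p_3 = 392
q_3 = 88
a_4 = 176
b_4 = 376
c_4 = 56
p_5 = 296
q_5 = 144
a_6 = 360
b_6 = 248
a_7 = 400
b_7 = 232
u_8 = 72
v_8 = 256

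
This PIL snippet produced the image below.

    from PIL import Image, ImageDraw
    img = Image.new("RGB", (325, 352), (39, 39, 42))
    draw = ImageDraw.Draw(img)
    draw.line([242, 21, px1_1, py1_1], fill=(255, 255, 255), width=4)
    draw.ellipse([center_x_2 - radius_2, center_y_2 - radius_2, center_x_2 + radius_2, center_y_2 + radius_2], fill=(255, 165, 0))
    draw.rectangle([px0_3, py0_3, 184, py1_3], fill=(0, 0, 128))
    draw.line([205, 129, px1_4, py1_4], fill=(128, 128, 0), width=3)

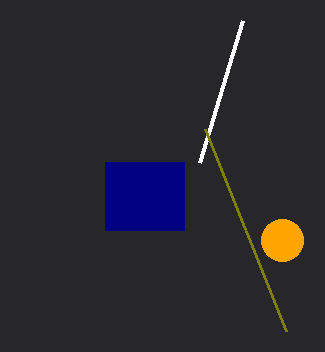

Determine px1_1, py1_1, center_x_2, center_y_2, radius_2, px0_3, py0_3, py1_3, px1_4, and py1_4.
px1_1 = 199, py1_1 = 163, center_x_2 = 282, center_y_2 = 240, radius_2 = 21, px0_3 = 105, py0_3 = 162, py1_3 = 230, px1_4 = 286, py1_4 = 331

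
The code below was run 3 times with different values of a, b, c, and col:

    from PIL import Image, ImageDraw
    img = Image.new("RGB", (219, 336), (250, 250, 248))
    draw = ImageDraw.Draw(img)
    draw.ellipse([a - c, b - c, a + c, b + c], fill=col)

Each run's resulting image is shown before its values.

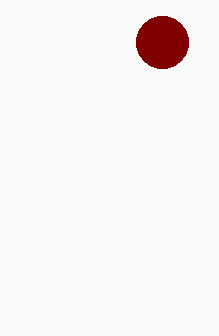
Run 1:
a = 162; b = 42; c = 26; col = 'maroon'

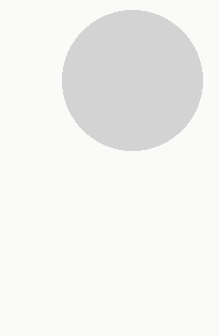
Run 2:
a = 132
b = 80
c = 70
col = 'lightgray'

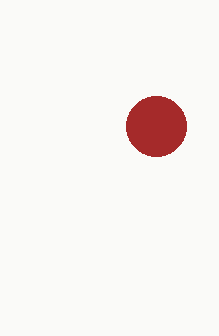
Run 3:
a = 156, b = 126, c = 30, col = 'brown'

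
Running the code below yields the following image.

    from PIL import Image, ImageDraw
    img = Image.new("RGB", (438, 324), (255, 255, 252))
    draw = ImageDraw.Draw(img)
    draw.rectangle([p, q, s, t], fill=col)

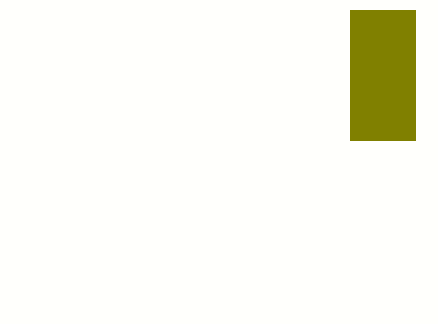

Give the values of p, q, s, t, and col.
p = 350, q = 10, s = 415, t = 140, col = 'olive'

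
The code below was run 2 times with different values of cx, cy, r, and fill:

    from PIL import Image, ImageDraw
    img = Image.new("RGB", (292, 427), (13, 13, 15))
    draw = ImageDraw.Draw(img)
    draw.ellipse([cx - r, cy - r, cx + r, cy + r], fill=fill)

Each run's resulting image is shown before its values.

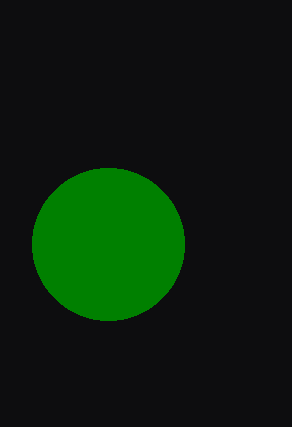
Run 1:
cx = 108; cy = 244; r = 76; fill = 'green'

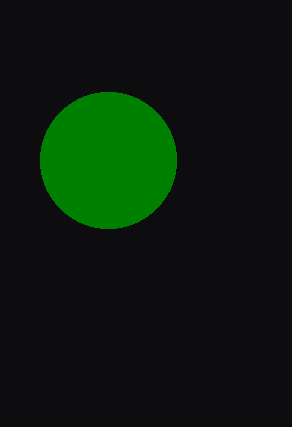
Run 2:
cx = 108; cy = 160; r = 68; fill = 'green'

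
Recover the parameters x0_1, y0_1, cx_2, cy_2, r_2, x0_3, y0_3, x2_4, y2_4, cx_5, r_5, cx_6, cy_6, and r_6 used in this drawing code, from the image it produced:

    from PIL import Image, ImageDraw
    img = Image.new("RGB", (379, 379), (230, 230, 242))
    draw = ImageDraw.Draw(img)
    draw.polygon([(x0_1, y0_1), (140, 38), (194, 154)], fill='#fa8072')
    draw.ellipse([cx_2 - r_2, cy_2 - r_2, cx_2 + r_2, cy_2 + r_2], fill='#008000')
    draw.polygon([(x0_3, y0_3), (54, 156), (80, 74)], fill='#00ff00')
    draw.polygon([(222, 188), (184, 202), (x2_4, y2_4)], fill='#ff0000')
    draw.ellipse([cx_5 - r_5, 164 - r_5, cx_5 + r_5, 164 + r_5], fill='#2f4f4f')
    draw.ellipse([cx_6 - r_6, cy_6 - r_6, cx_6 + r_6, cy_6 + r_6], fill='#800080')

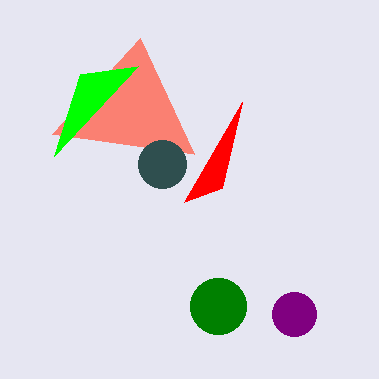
x0_1 = 52; y0_1 = 134; cx_2 = 218; cy_2 = 306; r_2 = 28; x0_3 = 138; y0_3 = 66; x2_4 = 242; y2_4 = 102; cx_5 = 162; r_5 = 24; cx_6 = 294; cy_6 = 314; r_6 = 22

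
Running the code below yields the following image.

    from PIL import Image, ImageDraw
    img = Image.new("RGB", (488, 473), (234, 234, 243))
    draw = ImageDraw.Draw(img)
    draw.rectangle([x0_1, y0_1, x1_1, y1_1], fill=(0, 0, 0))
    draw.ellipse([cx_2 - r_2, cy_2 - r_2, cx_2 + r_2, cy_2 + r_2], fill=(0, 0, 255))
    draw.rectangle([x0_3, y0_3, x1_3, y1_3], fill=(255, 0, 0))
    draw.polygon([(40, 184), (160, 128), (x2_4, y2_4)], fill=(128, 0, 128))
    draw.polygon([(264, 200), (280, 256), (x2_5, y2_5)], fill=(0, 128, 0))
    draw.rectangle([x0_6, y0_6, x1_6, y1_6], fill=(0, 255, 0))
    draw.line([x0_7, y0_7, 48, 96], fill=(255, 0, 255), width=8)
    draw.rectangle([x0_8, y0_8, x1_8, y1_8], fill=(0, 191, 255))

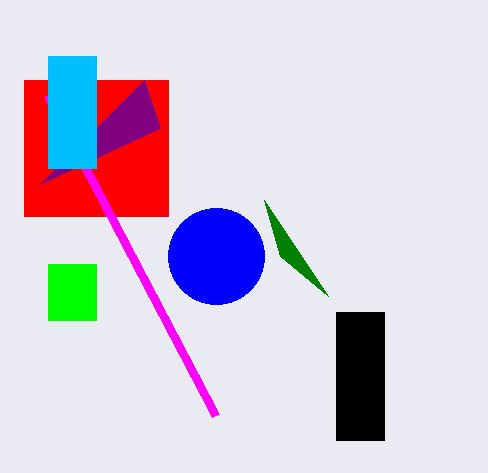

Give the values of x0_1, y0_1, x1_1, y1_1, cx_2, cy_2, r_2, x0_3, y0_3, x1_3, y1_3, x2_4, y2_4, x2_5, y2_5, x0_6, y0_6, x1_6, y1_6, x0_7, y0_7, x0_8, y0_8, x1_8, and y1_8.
x0_1 = 336
y0_1 = 312
x1_1 = 384
y1_1 = 440
cx_2 = 216
cy_2 = 256
r_2 = 48
x0_3 = 24
y0_3 = 80
x1_3 = 168
y1_3 = 216
x2_4 = 144
y2_4 = 80
x2_5 = 328
y2_5 = 296
x0_6 = 48
y0_6 = 264
x1_6 = 96
y1_6 = 320
x0_7 = 216
y0_7 = 416
x0_8 = 48
y0_8 = 56
x1_8 = 96
y1_8 = 168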